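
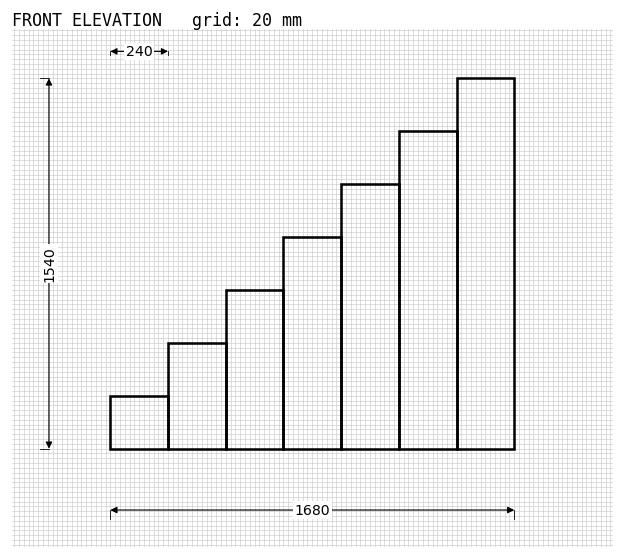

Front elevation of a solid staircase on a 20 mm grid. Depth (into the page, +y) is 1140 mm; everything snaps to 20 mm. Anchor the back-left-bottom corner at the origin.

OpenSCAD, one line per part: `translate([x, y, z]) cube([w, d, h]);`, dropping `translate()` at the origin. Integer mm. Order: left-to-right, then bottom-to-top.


cube([240, 1140, 220]);
translate([240, 0, 0]) cube([240, 1140, 440]);
translate([480, 0, 0]) cube([240, 1140, 660]);
translate([720, 0, 0]) cube([240, 1140, 880]);
translate([960, 0, 0]) cube([240, 1140, 1100]);
translate([1200, 0, 0]) cube([240, 1140, 1320]);
translate([1440, 0, 0]) cube([240, 1140, 1540]);


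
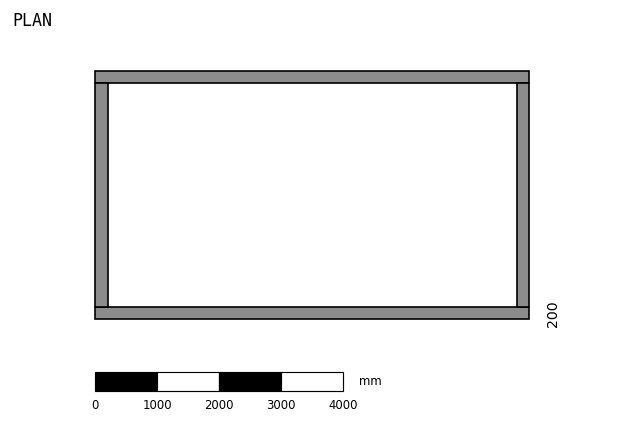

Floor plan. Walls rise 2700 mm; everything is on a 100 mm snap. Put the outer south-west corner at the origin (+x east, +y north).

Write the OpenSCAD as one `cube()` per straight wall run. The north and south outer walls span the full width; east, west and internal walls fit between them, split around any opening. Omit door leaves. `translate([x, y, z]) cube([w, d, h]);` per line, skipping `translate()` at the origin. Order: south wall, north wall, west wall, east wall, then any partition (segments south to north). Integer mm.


cube([7000, 200, 2700]);
translate([0, 3800, 0]) cube([7000, 200, 2700]);
translate([0, 200, 0]) cube([200, 3600, 2700]);
translate([6800, 200, 0]) cube([200, 3600, 2700]);


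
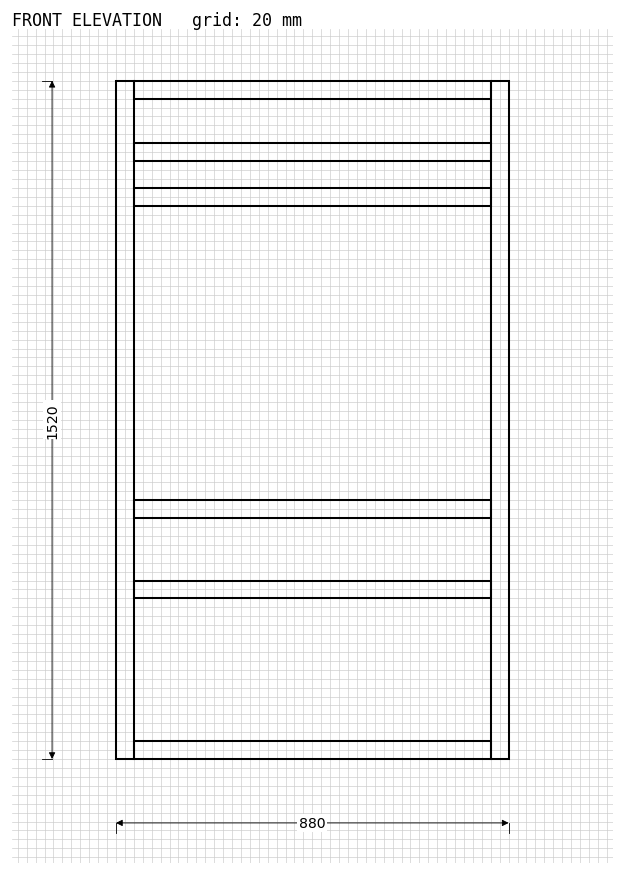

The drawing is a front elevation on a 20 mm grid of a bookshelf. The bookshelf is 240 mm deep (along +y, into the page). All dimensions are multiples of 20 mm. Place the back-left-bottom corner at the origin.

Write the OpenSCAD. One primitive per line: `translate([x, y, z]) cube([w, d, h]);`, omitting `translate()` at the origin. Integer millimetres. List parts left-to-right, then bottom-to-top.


cube([40, 240, 1520]);
translate([40, 0, 0]) cube([800, 240, 40]);
translate([40, 0, 360]) cube([800, 240, 40]);
translate([40, 0, 540]) cube([800, 240, 40]);
translate([40, 0, 1240]) cube([800, 240, 40]);
translate([40, 0, 1340]) cube([800, 240, 40]);
translate([40, 0, 1480]) cube([800, 240, 40]);
translate([840, 0, 0]) cube([40, 240, 1520]);


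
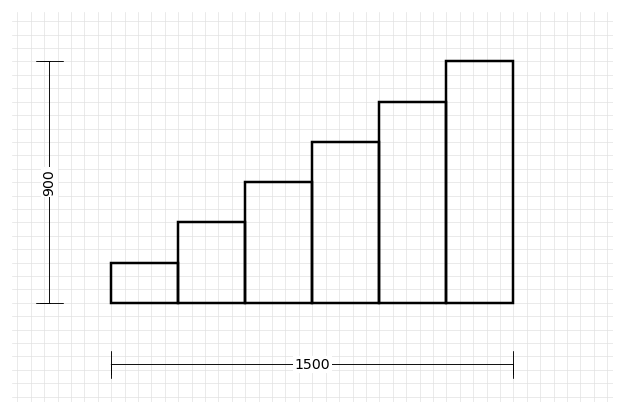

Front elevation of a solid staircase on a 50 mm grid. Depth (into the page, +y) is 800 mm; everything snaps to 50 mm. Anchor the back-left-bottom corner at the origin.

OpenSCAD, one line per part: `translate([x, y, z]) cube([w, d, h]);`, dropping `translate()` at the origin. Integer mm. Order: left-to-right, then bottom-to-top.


cube([250, 800, 150]);
translate([250, 0, 0]) cube([250, 800, 300]);
translate([500, 0, 0]) cube([250, 800, 450]);
translate([750, 0, 0]) cube([250, 800, 600]);
translate([1000, 0, 0]) cube([250, 800, 750]);
translate([1250, 0, 0]) cube([250, 800, 900]);


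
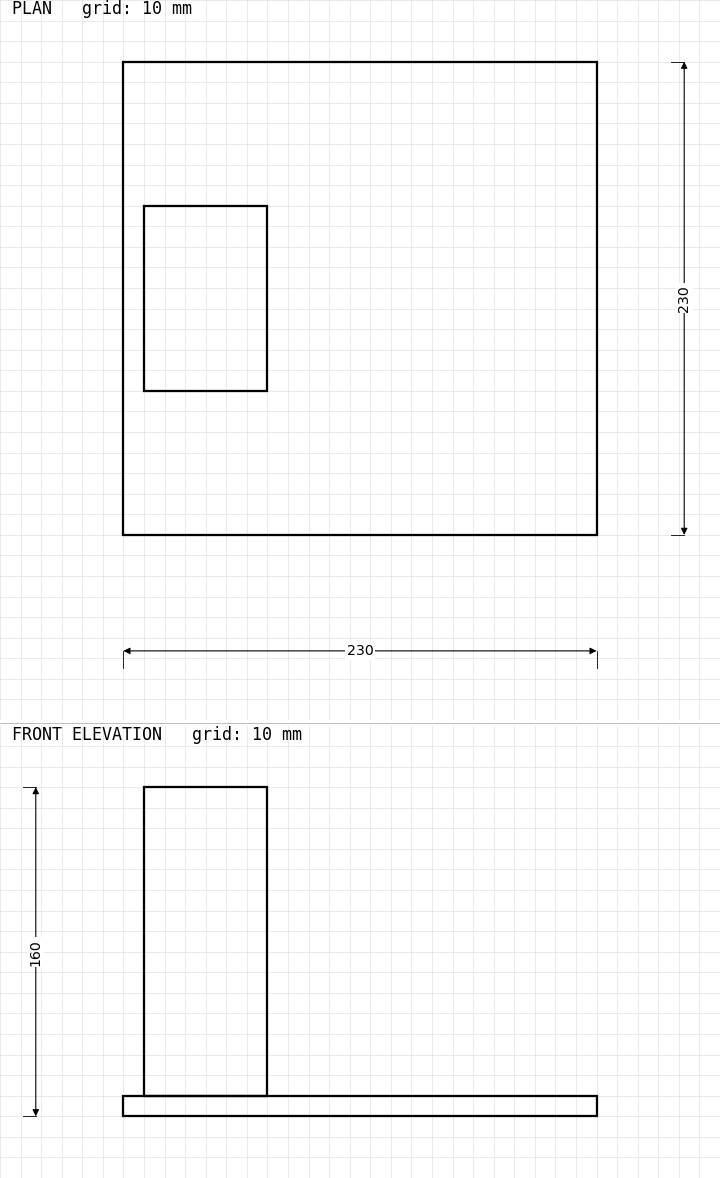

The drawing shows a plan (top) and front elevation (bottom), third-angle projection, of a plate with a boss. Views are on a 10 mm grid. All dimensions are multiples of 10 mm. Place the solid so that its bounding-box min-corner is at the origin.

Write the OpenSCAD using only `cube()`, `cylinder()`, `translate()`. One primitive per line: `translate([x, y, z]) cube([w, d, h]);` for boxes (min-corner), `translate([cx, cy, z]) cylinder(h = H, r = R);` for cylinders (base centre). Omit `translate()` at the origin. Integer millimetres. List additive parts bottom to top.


cube([230, 230, 10]);
translate([10, 70, 10]) cube([60, 90, 150]);


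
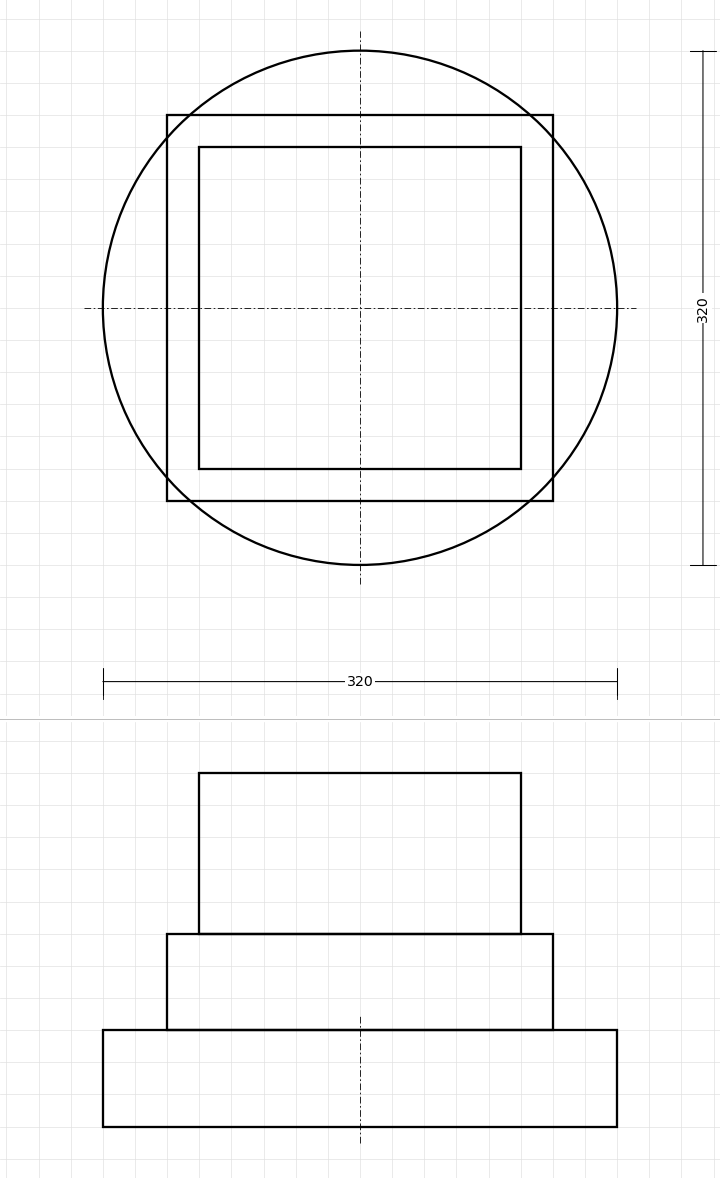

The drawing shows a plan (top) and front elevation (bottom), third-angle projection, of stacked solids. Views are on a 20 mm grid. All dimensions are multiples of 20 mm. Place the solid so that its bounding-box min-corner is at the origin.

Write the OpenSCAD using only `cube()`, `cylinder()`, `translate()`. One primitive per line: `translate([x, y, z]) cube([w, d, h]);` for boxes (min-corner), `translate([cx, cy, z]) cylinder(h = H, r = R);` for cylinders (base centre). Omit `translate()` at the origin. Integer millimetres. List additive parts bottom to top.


translate([160, 160, 0]) cylinder(h = 60, r = 160);
translate([40, 40, 60]) cube([240, 240, 60]);
translate([60, 60, 120]) cube([200, 200, 100]);


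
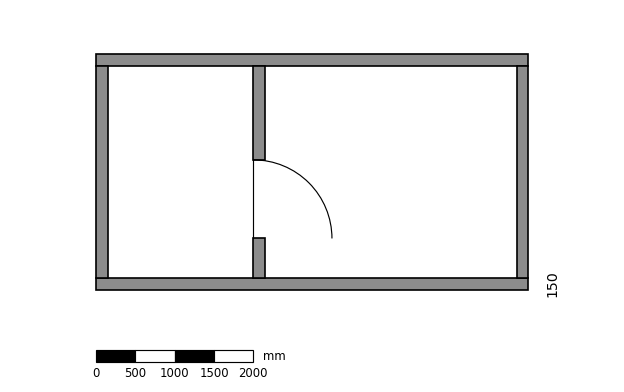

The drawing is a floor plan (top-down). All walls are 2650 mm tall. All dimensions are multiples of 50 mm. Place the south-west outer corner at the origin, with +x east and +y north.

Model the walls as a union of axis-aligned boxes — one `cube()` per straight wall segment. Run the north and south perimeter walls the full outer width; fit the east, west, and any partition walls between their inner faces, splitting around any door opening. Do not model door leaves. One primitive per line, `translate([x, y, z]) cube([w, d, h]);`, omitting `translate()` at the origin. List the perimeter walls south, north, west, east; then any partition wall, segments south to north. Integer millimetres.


cube([5500, 150, 2650]);
translate([0, 2850, 0]) cube([5500, 150, 2650]);
translate([0, 150, 0]) cube([150, 2700, 2650]);
translate([5350, 150, 0]) cube([150, 2700, 2650]);
translate([2000, 150, 0]) cube([150, 500, 2650]);
translate([2000, 1650, 0]) cube([150, 1200, 2650]);


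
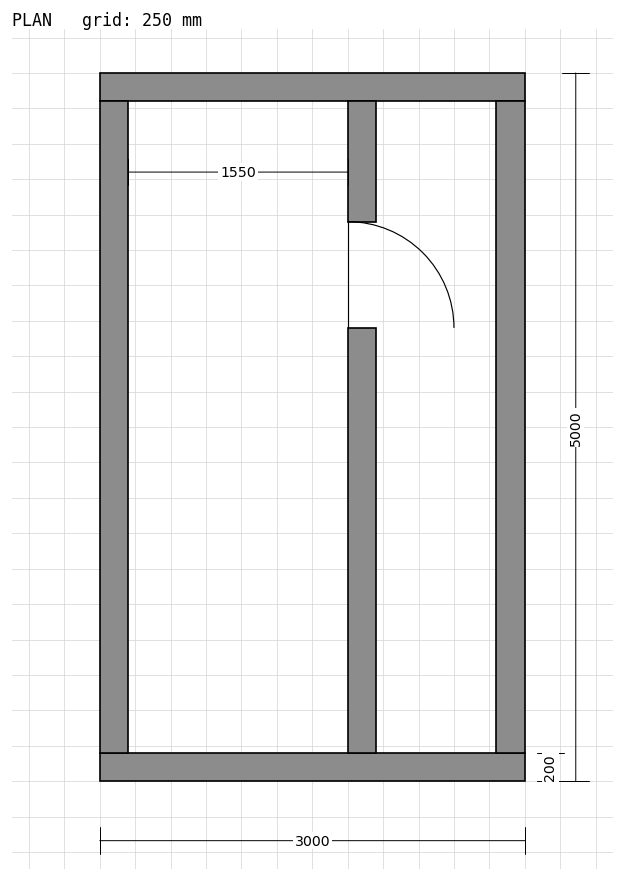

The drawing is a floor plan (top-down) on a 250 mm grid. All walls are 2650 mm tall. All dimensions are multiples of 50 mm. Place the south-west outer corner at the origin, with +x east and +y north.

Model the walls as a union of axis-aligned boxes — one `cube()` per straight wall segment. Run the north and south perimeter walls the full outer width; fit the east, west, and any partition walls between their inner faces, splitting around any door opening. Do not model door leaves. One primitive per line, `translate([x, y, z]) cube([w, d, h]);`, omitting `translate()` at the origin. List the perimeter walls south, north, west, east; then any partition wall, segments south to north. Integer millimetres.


cube([3000, 200, 2650]);
translate([0, 4800, 0]) cube([3000, 200, 2650]);
translate([0, 200, 0]) cube([200, 4600, 2650]);
translate([2800, 200, 0]) cube([200, 4600, 2650]);
translate([1750, 200, 0]) cube([200, 3000, 2650]);
translate([1750, 3950, 0]) cube([200, 850, 2650]);


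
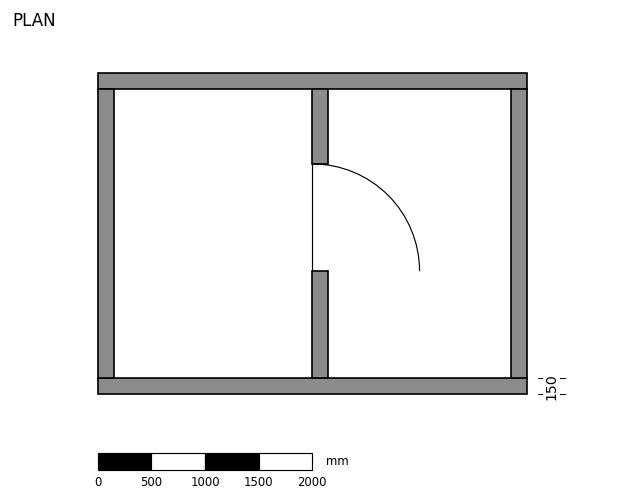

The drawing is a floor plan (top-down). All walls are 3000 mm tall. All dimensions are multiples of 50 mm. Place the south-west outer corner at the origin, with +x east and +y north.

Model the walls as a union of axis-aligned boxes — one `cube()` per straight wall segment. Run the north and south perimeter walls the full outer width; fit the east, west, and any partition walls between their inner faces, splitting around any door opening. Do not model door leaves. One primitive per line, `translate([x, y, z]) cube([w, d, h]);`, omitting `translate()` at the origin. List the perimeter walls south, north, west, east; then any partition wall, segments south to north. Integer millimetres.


cube([4000, 150, 3000]);
translate([0, 2850, 0]) cube([4000, 150, 3000]);
translate([0, 150, 0]) cube([150, 2700, 3000]);
translate([3850, 150, 0]) cube([150, 2700, 3000]);
translate([2000, 150, 0]) cube([150, 1000, 3000]);
translate([2000, 2150, 0]) cube([150, 700, 3000]);


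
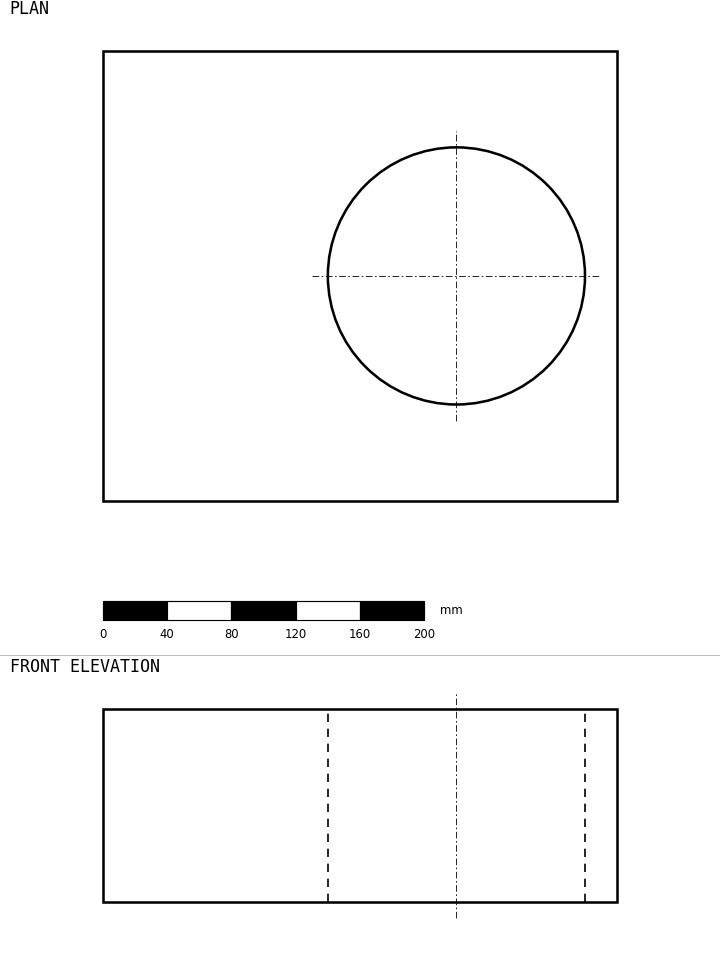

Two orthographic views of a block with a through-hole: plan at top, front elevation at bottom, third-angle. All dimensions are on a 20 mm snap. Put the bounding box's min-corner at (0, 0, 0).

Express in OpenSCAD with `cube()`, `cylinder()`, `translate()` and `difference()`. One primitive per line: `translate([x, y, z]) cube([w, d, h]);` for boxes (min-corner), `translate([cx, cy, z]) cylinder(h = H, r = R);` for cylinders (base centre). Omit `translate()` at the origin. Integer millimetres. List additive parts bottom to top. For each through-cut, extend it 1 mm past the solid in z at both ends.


difference() {
  cube([320, 280, 120]);
  translate([220, 140, -1]) cylinder(h = 122, r = 80);
}


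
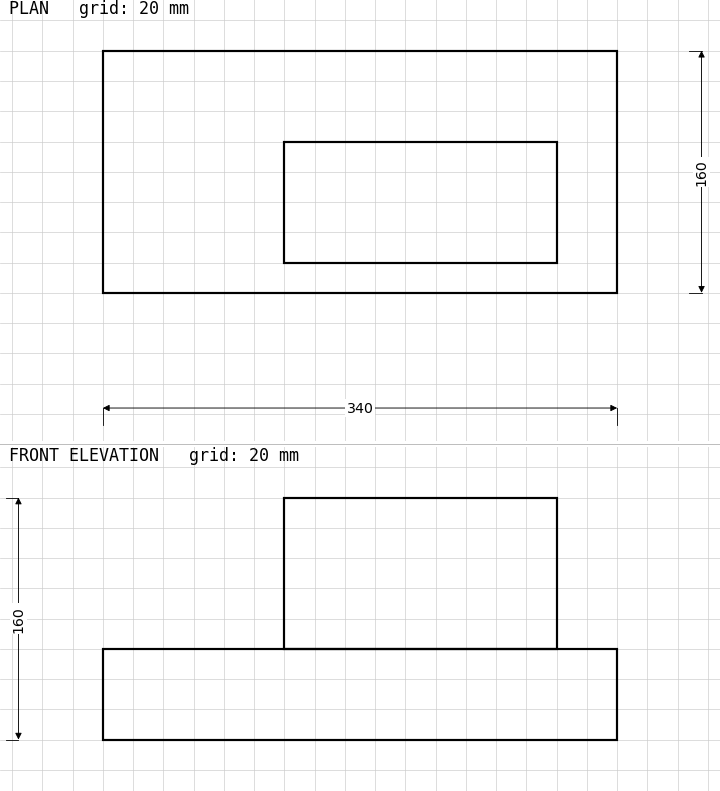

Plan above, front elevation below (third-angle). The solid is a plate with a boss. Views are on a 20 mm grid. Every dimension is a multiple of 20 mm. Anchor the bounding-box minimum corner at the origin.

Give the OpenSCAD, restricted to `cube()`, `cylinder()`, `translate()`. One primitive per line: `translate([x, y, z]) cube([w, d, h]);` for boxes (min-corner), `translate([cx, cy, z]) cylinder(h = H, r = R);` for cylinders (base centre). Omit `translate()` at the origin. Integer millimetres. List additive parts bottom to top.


cube([340, 160, 60]);
translate([120, 20, 60]) cube([180, 80, 100]);


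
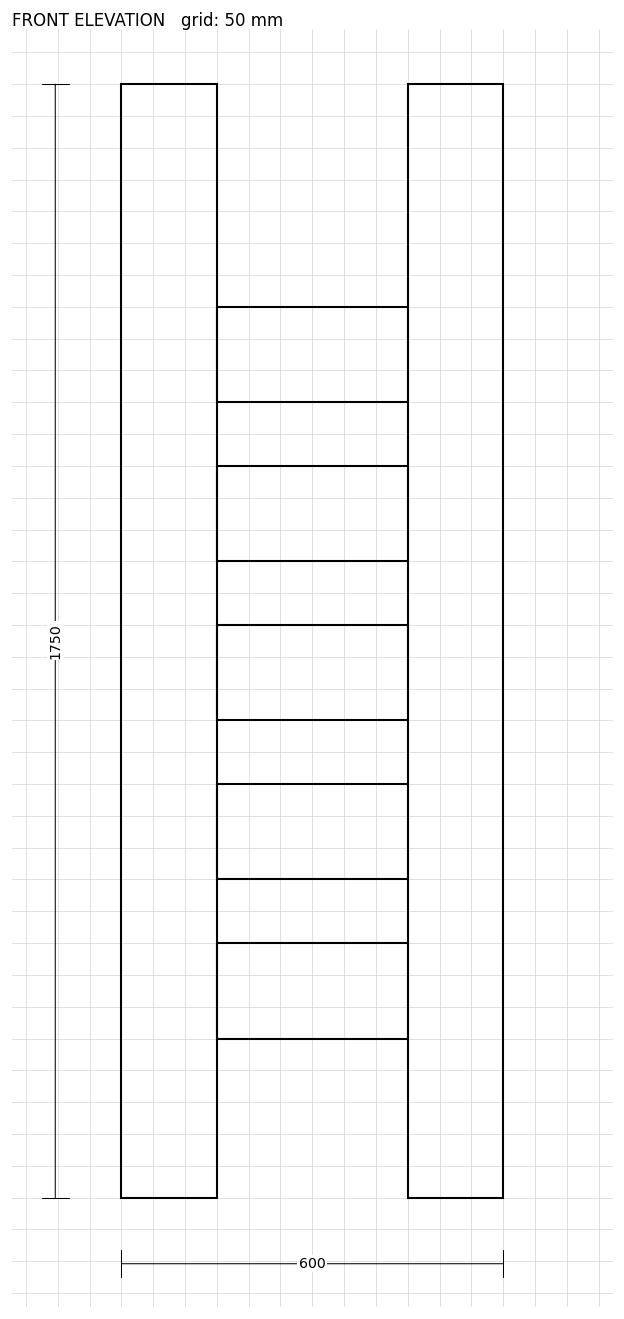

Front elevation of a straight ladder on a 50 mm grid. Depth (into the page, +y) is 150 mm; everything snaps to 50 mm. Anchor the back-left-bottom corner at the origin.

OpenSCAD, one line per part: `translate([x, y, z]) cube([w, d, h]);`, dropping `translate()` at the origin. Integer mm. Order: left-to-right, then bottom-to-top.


cube([150, 150, 1750]);
translate([150, 0, 250]) cube([300, 150, 150]);
translate([150, 0, 500]) cube([300, 150, 150]);
translate([150, 0, 750]) cube([300, 150, 150]);
translate([150, 0, 1000]) cube([300, 150, 150]);
translate([150, 0, 1250]) cube([300, 150, 150]);
translate([450, 0, 0]) cube([150, 150, 1750]);


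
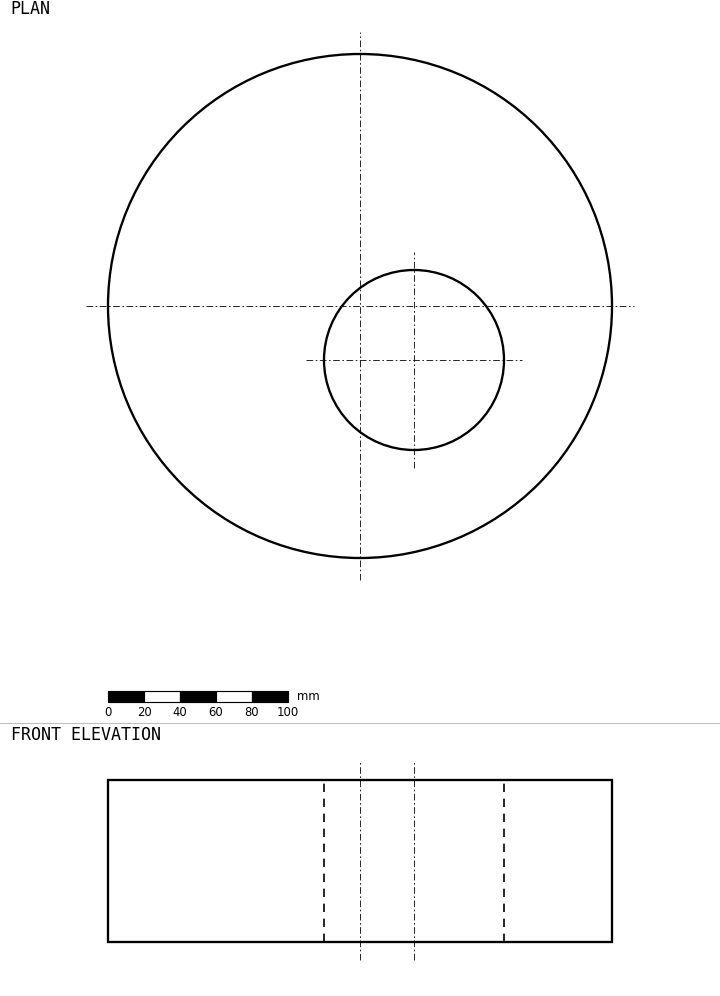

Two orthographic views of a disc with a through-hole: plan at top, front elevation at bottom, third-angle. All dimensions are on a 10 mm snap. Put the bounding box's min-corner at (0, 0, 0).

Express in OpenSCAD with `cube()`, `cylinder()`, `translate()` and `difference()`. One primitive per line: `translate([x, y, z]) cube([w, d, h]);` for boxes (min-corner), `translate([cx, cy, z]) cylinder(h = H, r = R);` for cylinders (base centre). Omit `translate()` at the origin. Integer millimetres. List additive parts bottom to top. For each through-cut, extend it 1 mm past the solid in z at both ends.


difference() {
  translate([140, 140, 0]) cylinder(h = 90, r = 140);
  translate([170, 110, -1]) cylinder(h = 92, r = 50);
}


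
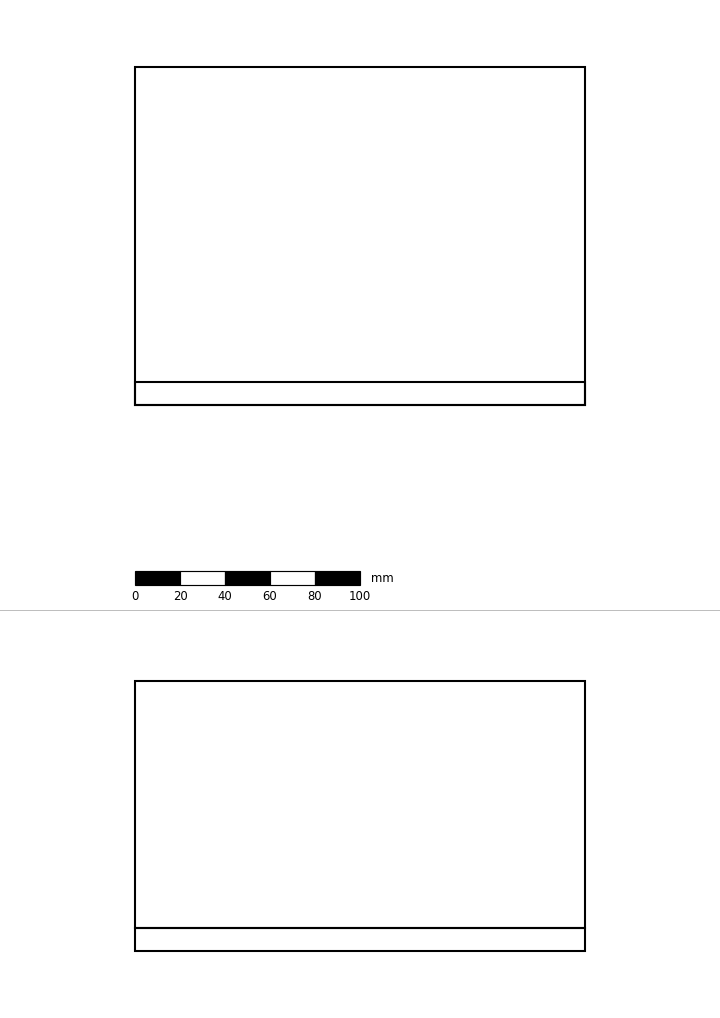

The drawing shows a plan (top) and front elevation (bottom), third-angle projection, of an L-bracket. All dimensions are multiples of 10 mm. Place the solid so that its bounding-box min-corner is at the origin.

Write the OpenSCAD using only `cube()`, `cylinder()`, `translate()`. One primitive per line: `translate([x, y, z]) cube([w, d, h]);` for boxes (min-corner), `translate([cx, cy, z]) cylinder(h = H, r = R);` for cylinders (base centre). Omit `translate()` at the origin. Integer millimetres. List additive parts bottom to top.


cube([200, 150, 10]);
translate([0, 0, 10]) cube([200, 10, 110]);


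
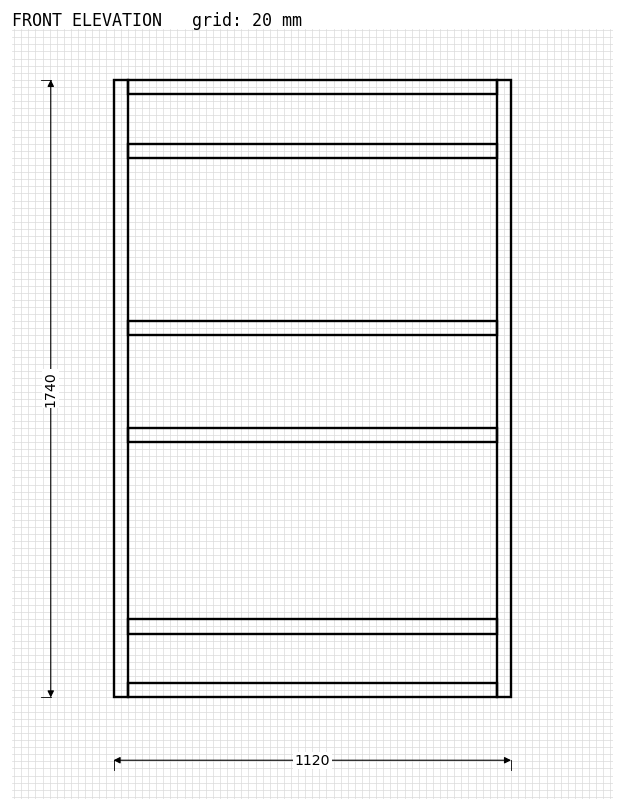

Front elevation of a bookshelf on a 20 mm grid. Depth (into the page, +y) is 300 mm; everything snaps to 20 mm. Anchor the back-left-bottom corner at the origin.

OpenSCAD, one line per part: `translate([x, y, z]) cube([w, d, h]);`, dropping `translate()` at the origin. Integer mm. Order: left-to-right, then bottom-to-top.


cube([40, 300, 1740]);
translate([40, 0, 0]) cube([1040, 300, 40]);
translate([40, 0, 180]) cube([1040, 300, 40]);
translate([40, 0, 720]) cube([1040, 300, 40]);
translate([40, 0, 1020]) cube([1040, 300, 40]);
translate([40, 0, 1520]) cube([1040, 300, 40]);
translate([40, 0, 1700]) cube([1040, 300, 40]);
translate([1080, 0, 0]) cube([40, 300, 1740]);


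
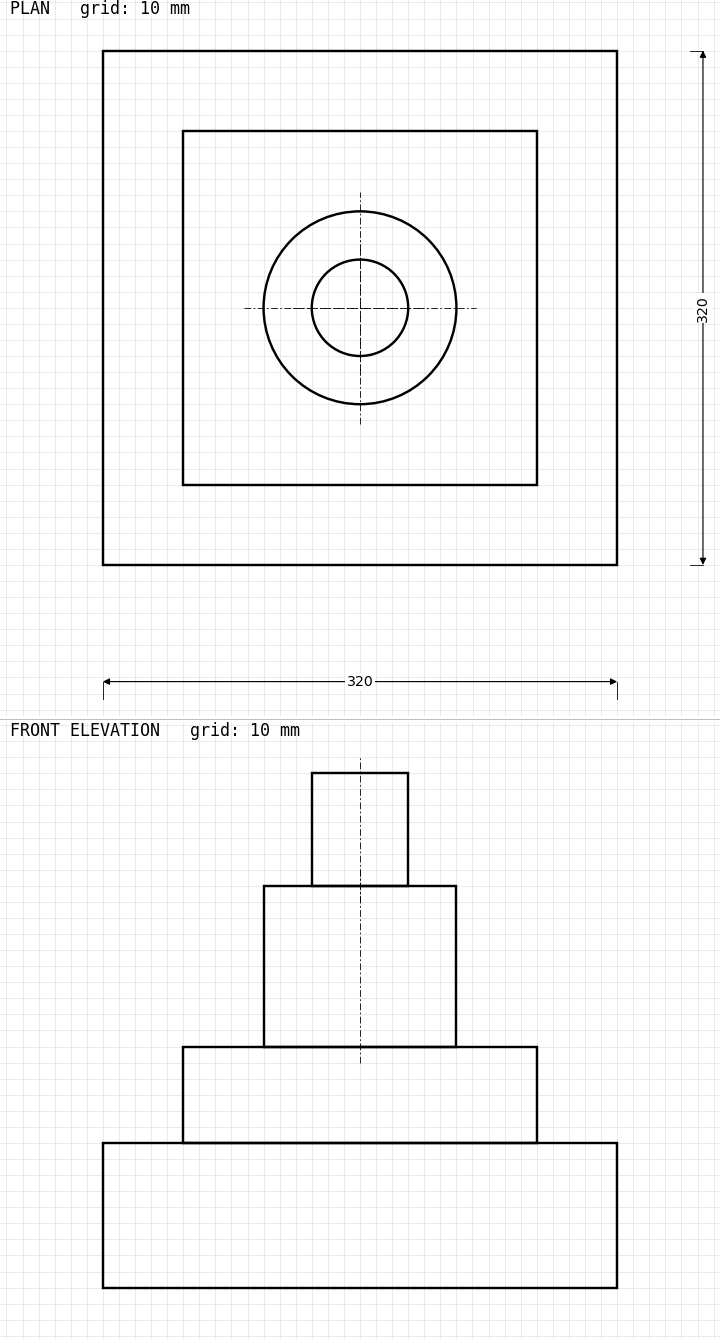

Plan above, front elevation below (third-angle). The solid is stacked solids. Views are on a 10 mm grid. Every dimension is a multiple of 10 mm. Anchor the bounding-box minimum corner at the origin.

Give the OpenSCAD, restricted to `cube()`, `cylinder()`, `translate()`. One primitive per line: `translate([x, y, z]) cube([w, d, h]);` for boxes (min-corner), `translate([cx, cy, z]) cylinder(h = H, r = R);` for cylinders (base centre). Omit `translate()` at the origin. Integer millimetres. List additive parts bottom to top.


cube([320, 320, 90]);
translate([50, 50, 90]) cube([220, 220, 60]);
translate([160, 160, 150]) cylinder(h = 100, r = 60);
translate([160, 160, 250]) cylinder(h = 70, r = 30);


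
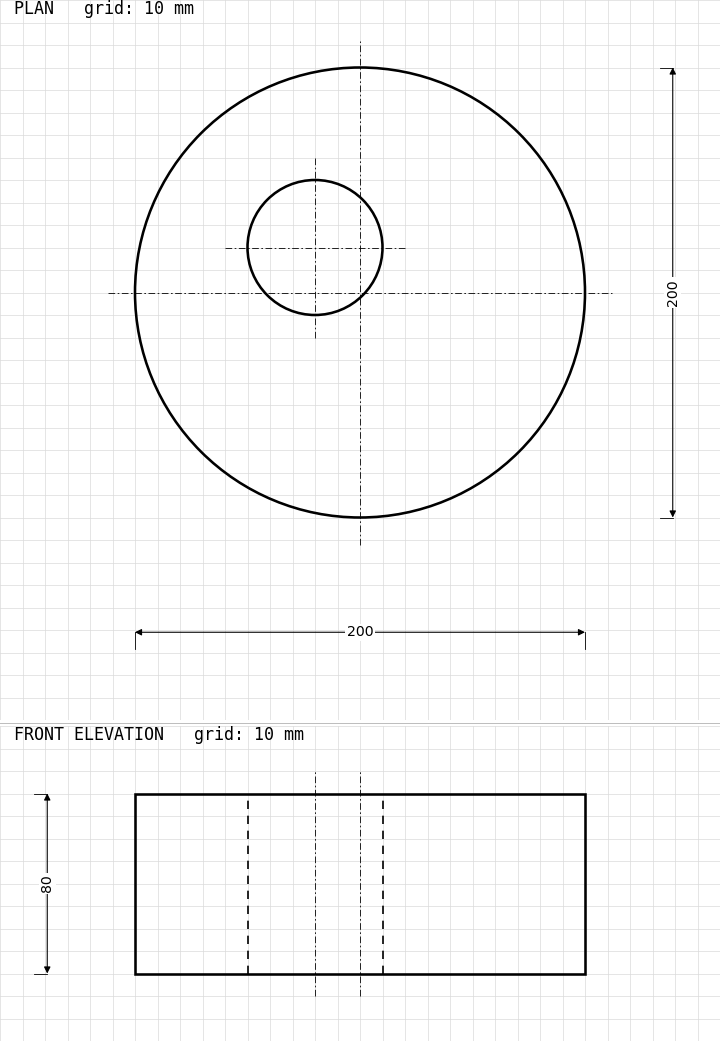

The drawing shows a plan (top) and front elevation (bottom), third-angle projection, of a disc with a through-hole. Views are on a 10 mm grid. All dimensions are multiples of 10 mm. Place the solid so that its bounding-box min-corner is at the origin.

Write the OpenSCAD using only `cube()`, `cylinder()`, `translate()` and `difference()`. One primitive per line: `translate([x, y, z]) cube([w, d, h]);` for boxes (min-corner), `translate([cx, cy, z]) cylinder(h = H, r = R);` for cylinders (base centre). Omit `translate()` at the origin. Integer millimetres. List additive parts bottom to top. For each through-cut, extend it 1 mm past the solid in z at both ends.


difference() {
  translate([100, 100, 0]) cylinder(h = 80, r = 100);
  translate([80, 120, -1]) cylinder(h = 82, r = 30);
}


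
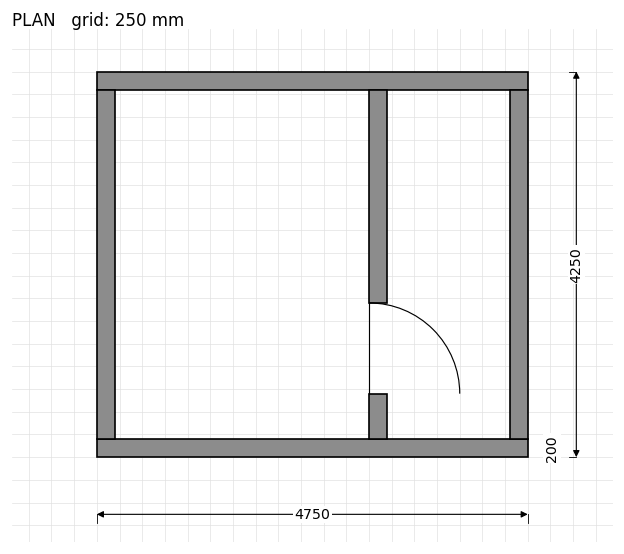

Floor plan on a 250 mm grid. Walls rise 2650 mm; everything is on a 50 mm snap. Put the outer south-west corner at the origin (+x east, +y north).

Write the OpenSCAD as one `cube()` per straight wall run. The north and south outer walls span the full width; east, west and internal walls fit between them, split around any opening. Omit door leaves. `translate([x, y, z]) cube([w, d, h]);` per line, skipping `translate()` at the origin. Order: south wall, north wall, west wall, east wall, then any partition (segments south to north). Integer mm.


cube([4750, 200, 2650]);
translate([0, 4050, 0]) cube([4750, 200, 2650]);
translate([0, 200, 0]) cube([200, 3850, 2650]);
translate([4550, 200, 0]) cube([200, 3850, 2650]);
translate([3000, 200, 0]) cube([200, 500, 2650]);
translate([3000, 1700, 0]) cube([200, 2350, 2650]);


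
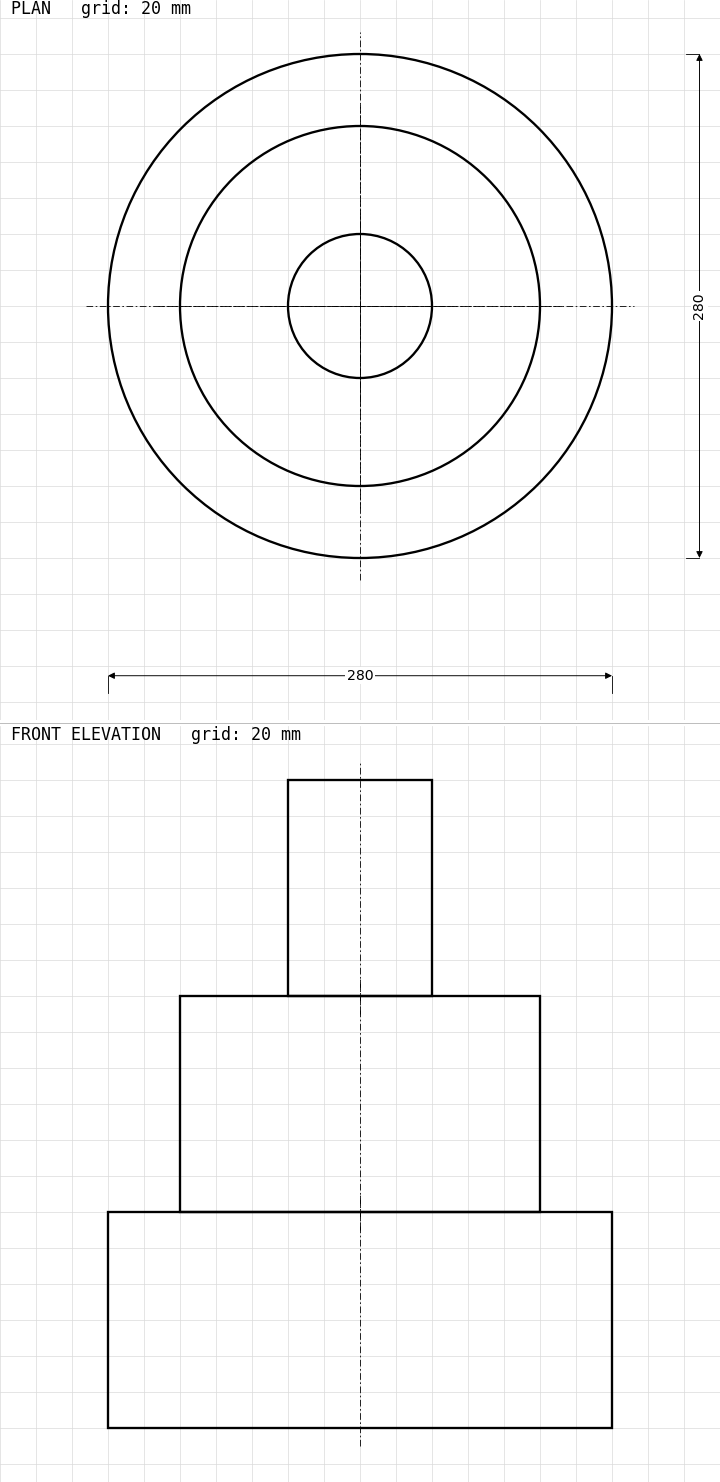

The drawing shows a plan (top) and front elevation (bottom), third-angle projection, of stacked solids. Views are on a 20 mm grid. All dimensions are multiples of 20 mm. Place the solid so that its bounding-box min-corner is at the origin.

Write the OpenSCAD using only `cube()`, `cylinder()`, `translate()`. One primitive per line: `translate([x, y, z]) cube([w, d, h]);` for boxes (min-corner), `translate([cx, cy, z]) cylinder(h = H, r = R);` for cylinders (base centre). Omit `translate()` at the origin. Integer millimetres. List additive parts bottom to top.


translate([140, 140, 0]) cylinder(h = 120, r = 140);
translate([140, 140, 120]) cylinder(h = 120, r = 100);
translate([140, 140, 240]) cylinder(h = 120, r = 40);


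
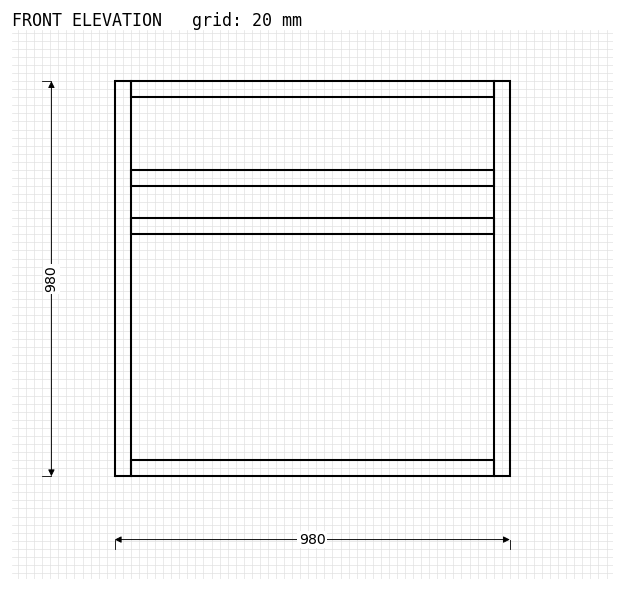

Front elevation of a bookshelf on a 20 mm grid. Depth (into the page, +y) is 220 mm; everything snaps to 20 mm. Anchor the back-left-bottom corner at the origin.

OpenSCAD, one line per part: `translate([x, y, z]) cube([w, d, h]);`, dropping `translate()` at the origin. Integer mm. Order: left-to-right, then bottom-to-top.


cube([40, 220, 980]);
translate([40, 0, 0]) cube([900, 220, 40]);
translate([40, 0, 600]) cube([900, 220, 40]);
translate([40, 0, 720]) cube([900, 220, 40]);
translate([40, 0, 940]) cube([900, 220, 40]);
translate([940, 0, 0]) cube([40, 220, 980]);


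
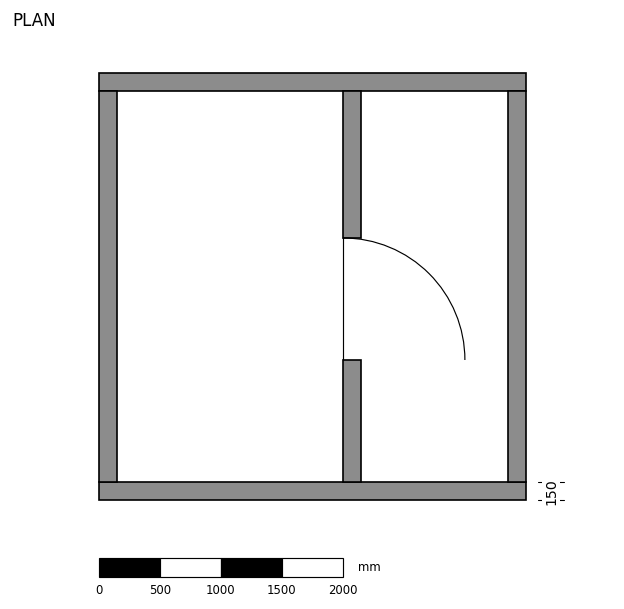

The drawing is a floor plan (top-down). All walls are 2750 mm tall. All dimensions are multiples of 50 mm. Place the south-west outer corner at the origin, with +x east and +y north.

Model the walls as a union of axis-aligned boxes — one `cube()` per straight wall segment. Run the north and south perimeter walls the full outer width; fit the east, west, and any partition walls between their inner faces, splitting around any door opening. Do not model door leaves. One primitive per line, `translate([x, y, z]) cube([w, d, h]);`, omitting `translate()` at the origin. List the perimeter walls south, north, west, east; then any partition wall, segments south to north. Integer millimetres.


cube([3500, 150, 2750]);
translate([0, 3350, 0]) cube([3500, 150, 2750]);
translate([0, 150, 0]) cube([150, 3200, 2750]);
translate([3350, 150, 0]) cube([150, 3200, 2750]);
translate([2000, 150, 0]) cube([150, 1000, 2750]);
translate([2000, 2150, 0]) cube([150, 1200, 2750]);


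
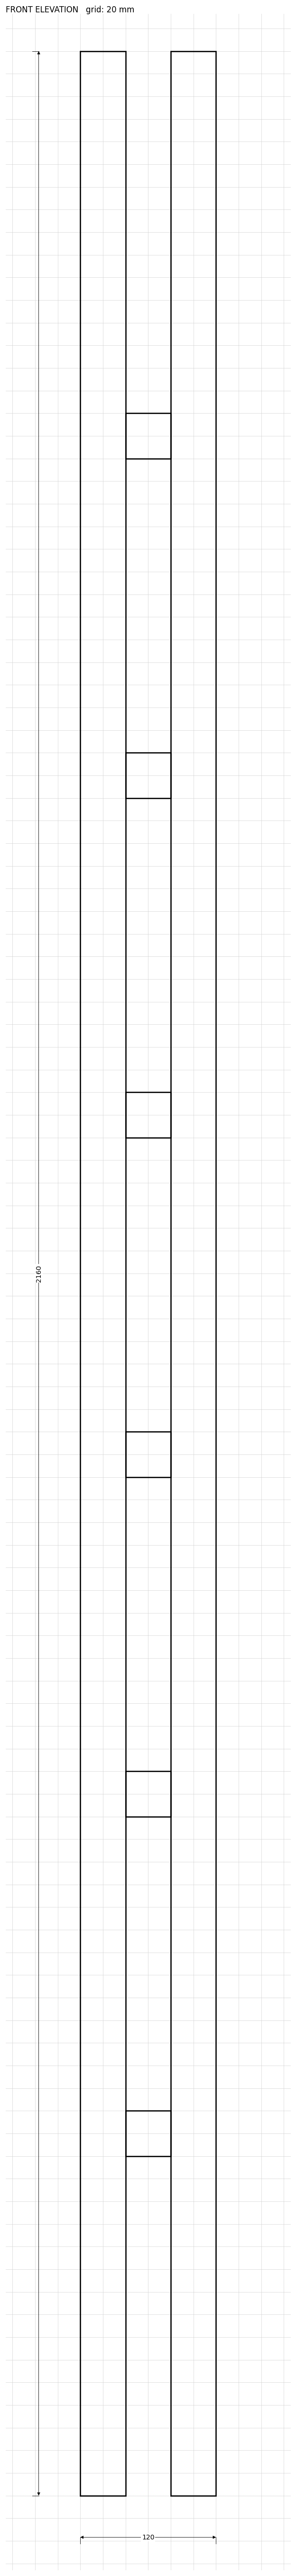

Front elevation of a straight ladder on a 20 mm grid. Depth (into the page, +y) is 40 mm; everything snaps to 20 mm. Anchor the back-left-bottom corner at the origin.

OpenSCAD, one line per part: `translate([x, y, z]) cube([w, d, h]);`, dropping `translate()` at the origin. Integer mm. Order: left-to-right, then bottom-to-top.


cube([40, 40, 2160]);
translate([40, 0, 300]) cube([40, 40, 40]);
translate([40, 0, 600]) cube([40, 40, 40]);
translate([40, 0, 900]) cube([40, 40, 40]);
translate([40, 0, 1200]) cube([40, 40, 40]);
translate([40, 0, 1500]) cube([40, 40, 40]);
translate([40, 0, 1800]) cube([40, 40, 40]);
translate([80, 0, 0]) cube([40, 40, 2160]);


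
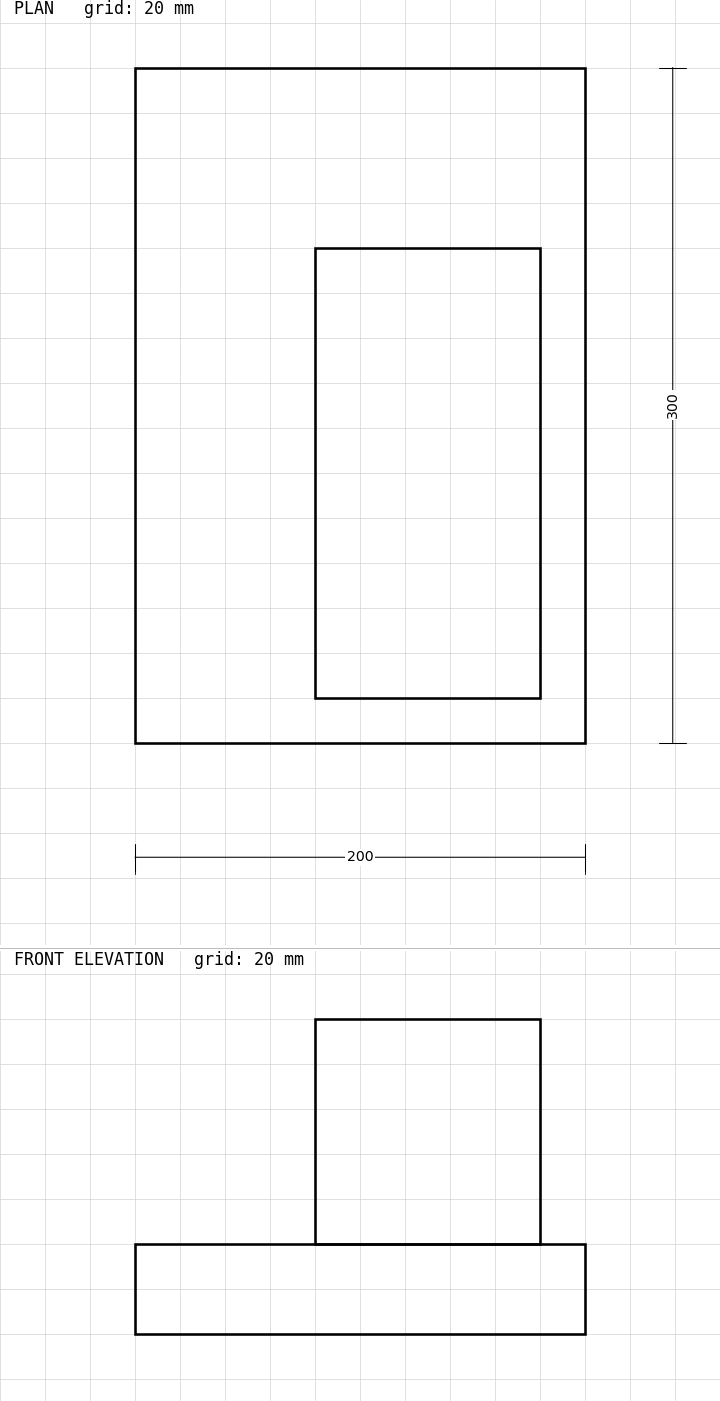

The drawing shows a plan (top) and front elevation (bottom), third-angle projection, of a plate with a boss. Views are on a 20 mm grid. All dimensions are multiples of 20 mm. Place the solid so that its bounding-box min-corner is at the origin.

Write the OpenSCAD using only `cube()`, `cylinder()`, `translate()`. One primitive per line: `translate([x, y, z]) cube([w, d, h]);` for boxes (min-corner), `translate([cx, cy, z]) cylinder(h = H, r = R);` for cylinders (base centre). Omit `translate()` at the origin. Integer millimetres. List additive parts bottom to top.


cube([200, 300, 40]);
translate([80, 20, 40]) cube([100, 200, 100]);


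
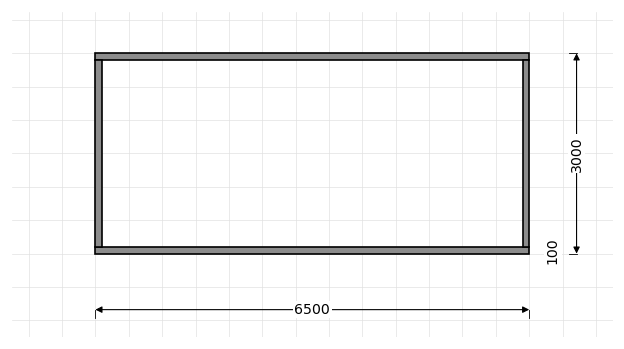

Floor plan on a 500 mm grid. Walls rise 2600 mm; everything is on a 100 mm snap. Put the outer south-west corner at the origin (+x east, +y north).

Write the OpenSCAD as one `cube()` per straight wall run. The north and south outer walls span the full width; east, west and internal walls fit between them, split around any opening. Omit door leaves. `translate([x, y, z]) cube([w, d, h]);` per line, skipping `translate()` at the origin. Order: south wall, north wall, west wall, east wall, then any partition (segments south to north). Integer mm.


cube([6500, 100, 2600]);
translate([0, 2900, 0]) cube([6500, 100, 2600]);
translate([0, 100, 0]) cube([100, 2800, 2600]);
translate([6400, 100, 0]) cube([100, 2800, 2600]);


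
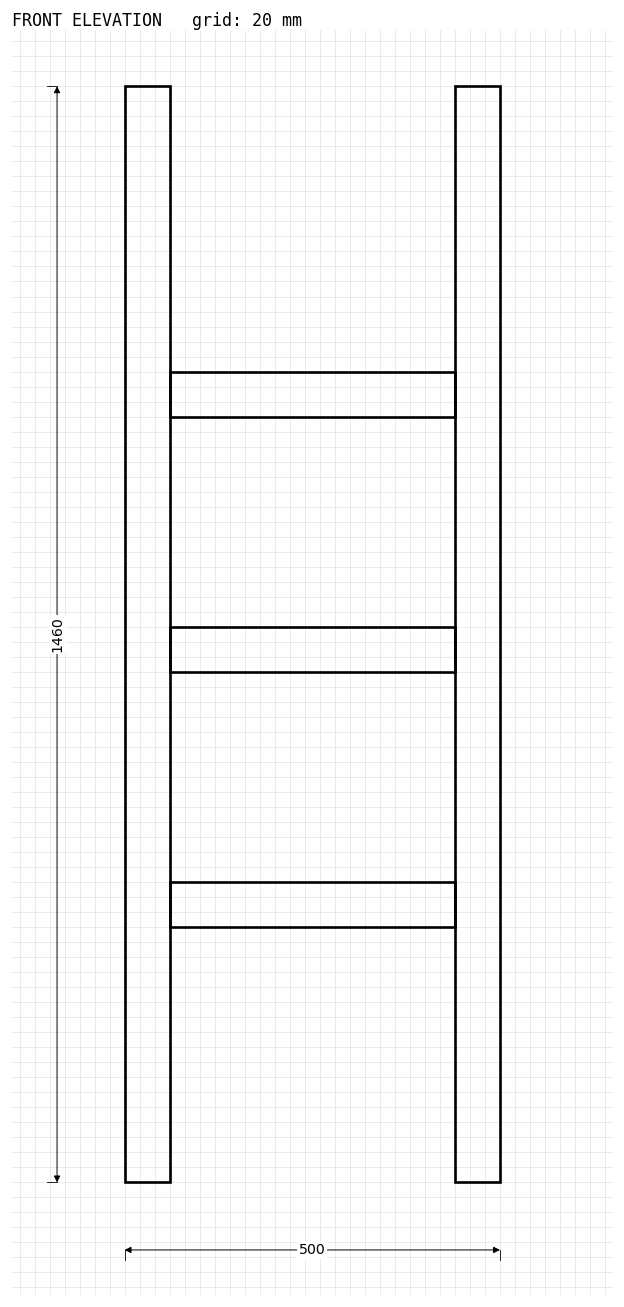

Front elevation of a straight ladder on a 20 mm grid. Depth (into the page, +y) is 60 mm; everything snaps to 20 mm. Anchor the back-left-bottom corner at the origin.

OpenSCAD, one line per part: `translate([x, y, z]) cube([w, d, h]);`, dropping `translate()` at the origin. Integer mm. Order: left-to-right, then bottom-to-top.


cube([60, 60, 1460]);
translate([60, 0, 340]) cube([380, 60, 60]);
translate([60, 0, 680]) cube([380, 60, 60]);
translate([60, 0, 1020]) cube([380, 60, 60]);
translate([440, 0, 0]) cube([60, 60, 1460]);


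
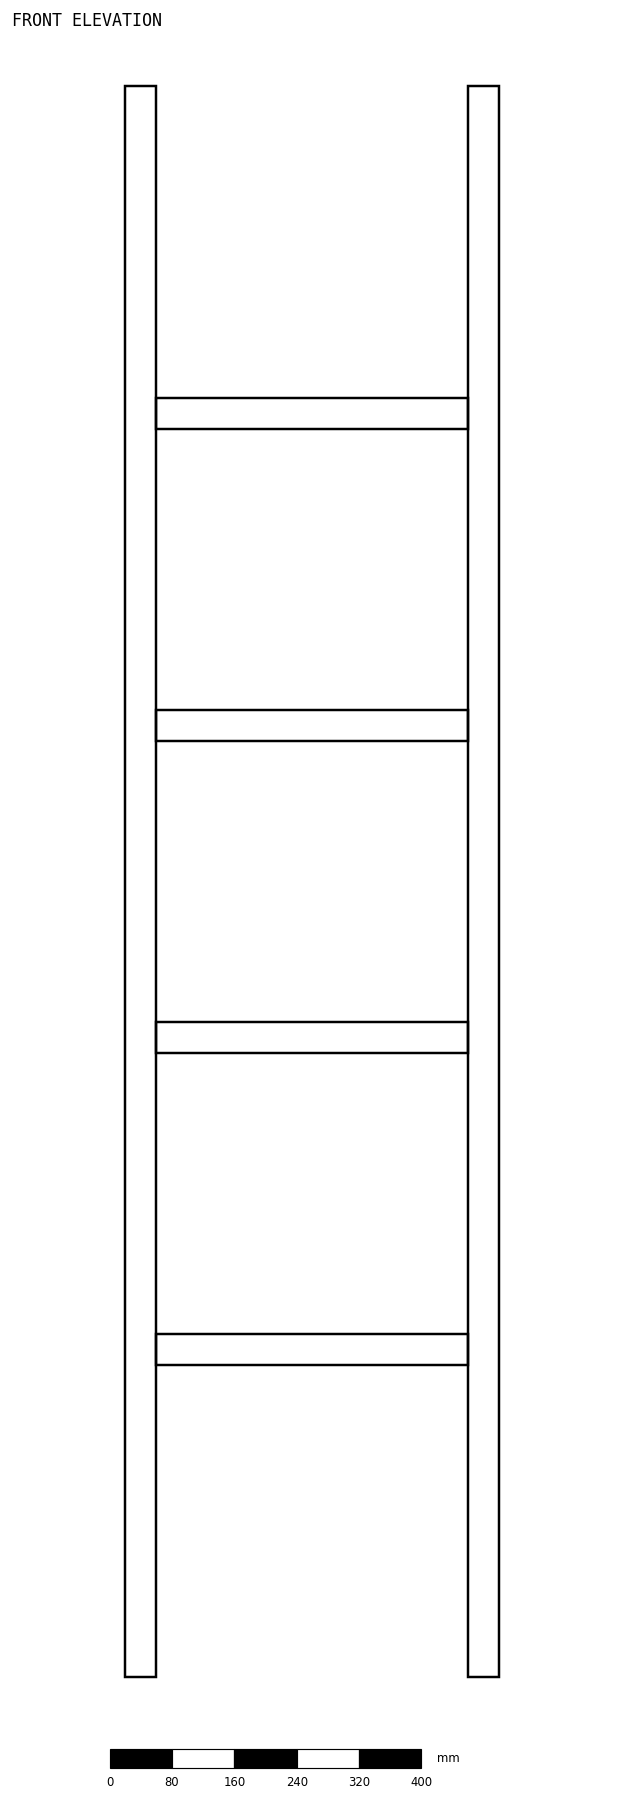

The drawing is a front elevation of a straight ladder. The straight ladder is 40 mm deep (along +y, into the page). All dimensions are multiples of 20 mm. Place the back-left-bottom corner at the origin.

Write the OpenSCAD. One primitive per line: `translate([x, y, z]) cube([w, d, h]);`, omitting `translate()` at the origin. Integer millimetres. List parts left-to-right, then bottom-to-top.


cube([40, 40, 2040]);
translate([40, 0, 400]) cube([400, 40, 40]);
translate([40, 0, 800]) cube([400, 40, 40]);
translate([40, 0, 1200]) cube([400, 40, 40]);
translate([40, 0, 1600]) cube([400, 40, 40]);
translate([440, 0, 0]) cube([40, 40, 2040]);


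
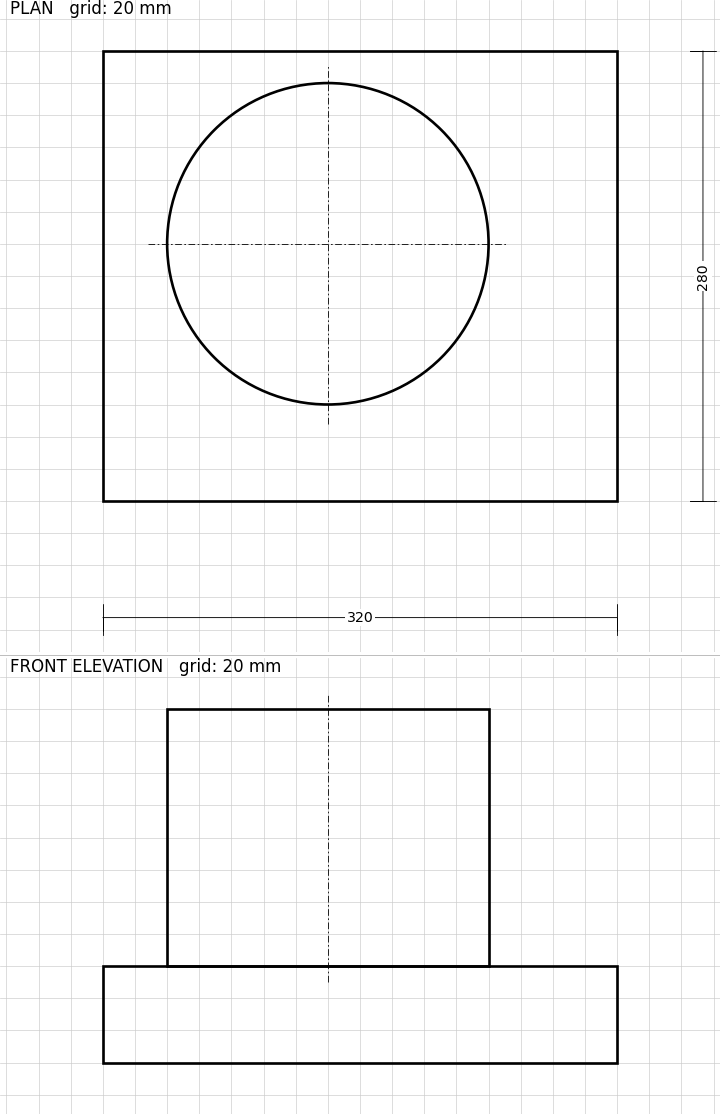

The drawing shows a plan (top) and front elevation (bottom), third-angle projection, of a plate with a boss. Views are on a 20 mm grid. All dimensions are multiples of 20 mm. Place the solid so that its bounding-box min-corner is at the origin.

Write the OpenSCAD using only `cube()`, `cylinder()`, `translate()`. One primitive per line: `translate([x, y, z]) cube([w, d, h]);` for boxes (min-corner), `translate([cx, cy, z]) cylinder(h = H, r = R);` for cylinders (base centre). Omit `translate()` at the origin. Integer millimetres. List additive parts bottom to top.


cube([320, 280, 60]);
translate([140, 160, 60]) cylinder(h = 160, r = 100);


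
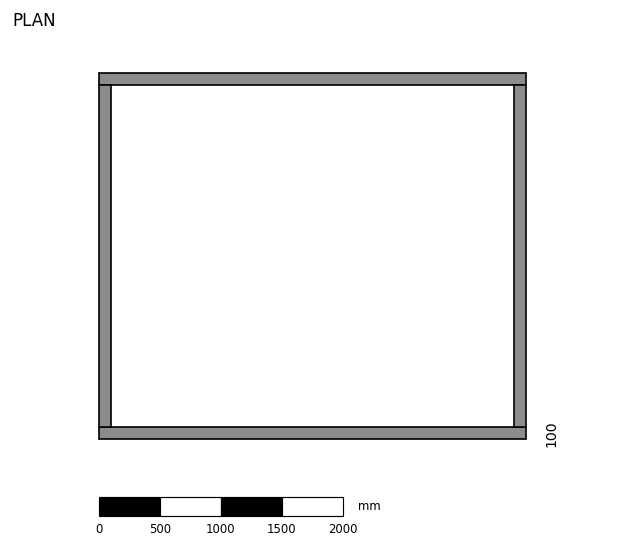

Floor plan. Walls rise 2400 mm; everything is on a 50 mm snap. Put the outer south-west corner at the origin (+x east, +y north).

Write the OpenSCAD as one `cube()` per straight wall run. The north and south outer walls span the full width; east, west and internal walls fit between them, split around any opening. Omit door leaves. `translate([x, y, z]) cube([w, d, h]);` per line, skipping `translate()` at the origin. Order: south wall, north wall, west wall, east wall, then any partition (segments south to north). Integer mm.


cube([3500, 100, 2400]);
translate([0, 2900, 0]) cube([3500, 100, 2400]);
translate([0, 100, 0]) cube([100, 2800, 2400]);
translate([3400, 100, 0]) cube([100, 2800, 2400]);


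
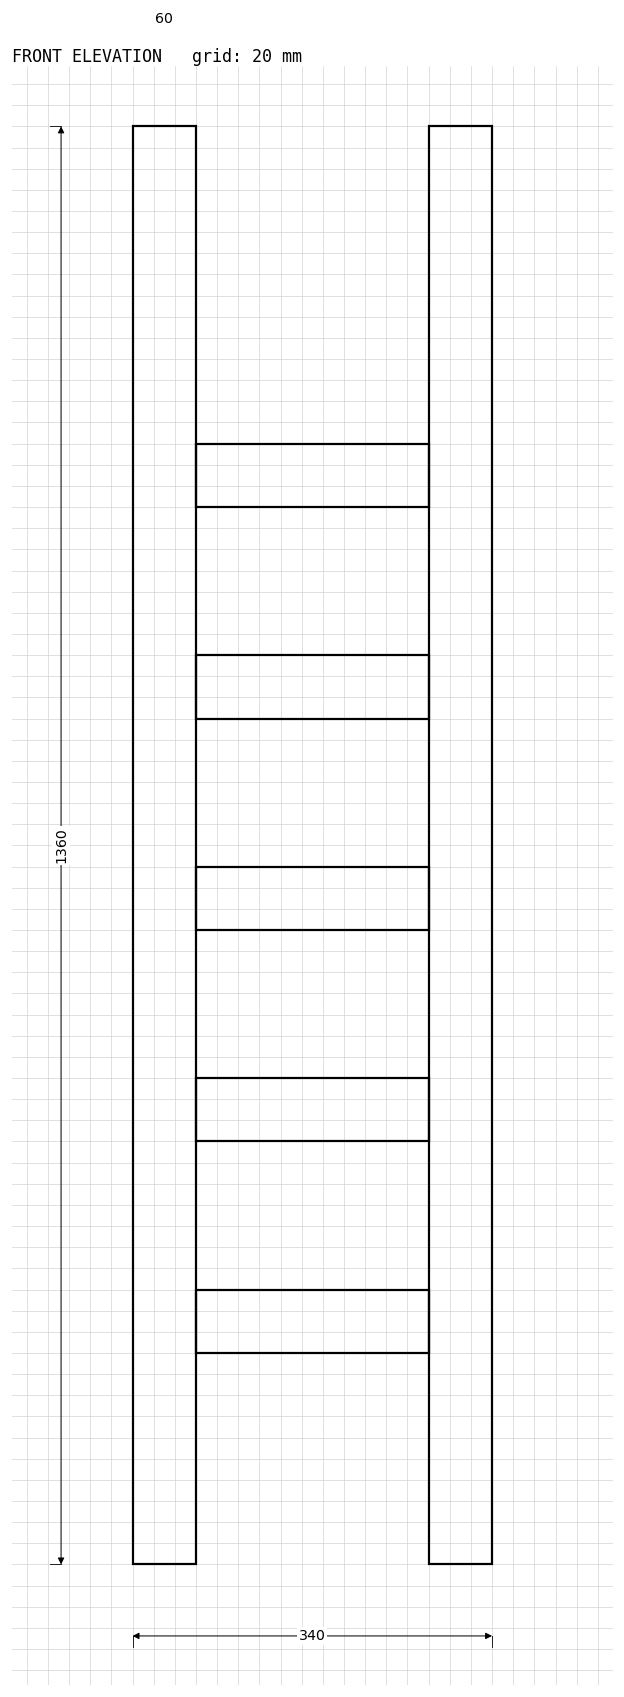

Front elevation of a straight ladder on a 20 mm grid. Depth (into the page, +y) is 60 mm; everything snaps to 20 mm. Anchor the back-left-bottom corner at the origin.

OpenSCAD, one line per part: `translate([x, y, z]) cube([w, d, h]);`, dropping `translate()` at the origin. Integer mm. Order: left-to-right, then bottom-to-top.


cube([60, 60, 1360]);
translate([60, 0, 200]) cube([220, 60, 60]);
translate([60, 0, 400]) cube([220, 60, 60]);
translate([60, 0, 600]) cube([220, 60, 60]);
translate([60, 0, 800]) cube([220, 60, 60]);
translate([60, 0, 1000]) cube([220, 60, 60]);
translate([280, 0, 0]) cube([60, 60, 1360]);


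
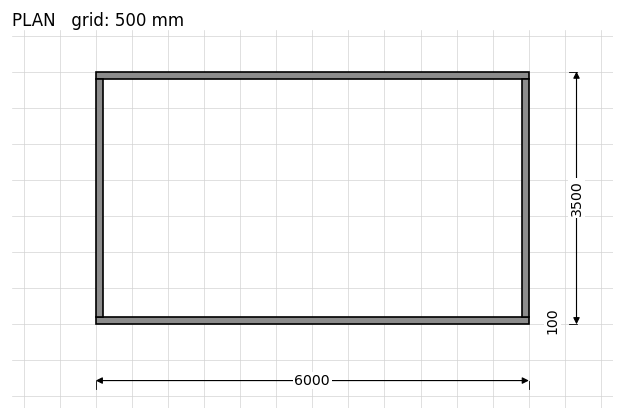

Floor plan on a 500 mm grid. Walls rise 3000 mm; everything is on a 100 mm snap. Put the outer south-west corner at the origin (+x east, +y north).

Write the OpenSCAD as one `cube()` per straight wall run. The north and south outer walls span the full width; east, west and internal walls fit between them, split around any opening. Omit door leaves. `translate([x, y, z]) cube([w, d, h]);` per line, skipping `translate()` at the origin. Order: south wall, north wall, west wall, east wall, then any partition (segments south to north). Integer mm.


cube([6000, 100, 3000]);
translate([0, 3400, 0]) cube([6000, 100, 3000]);
translate([0, 100, 0]) cube([100, 3300, 3000]);
translate([5900, 100, 0]) cube([100, 3300, 3000]);


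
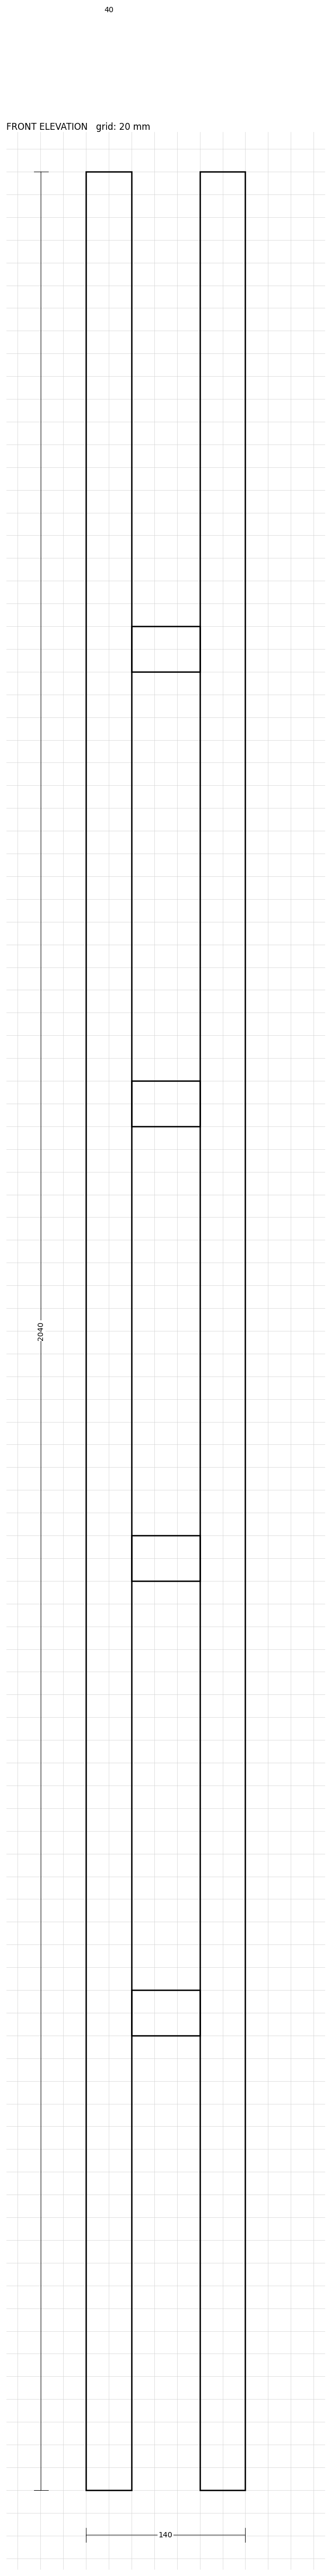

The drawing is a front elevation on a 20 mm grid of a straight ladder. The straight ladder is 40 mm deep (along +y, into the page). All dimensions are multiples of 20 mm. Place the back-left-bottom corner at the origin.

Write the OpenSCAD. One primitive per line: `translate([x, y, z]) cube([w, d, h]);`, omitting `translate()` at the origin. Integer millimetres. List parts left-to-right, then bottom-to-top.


cube([40, 40, 2040]);
translate([40, 0, 400]) cube([60, 40, 40]);
translate([40, 0, 800]) cube([60, 40, 40]);
translate([40, 0, 1200]) cube([60, 40, 40]);
translate([40, 0, 1600]) cube([60, 40, 40]);
translate([100, 0, 0]) cube([40, 40, 2040]);


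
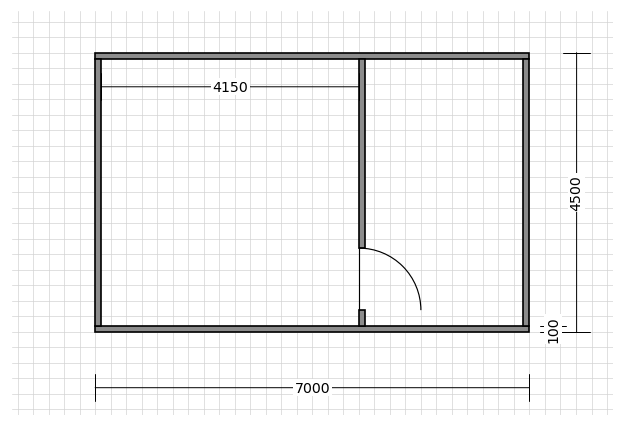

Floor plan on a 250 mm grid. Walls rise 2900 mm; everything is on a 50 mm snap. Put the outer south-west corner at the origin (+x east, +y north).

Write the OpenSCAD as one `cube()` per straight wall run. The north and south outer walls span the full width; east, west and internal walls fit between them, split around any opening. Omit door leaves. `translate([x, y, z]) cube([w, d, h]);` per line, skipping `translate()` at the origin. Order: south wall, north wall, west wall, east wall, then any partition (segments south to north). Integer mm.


cube([7000, 100, 2900]);
translate([0, 4400, 0]) cube([7000, 100, 2900]);
translate([0, 100, 0]) cube([100, 4300, 2900]);
translate([6900, 100, 0]) cube([100, 4300, 2900]);
translate([4250, 100, 0]) cube([100, 250, 2900]);
translate([4250, 1350, 0]) cube([100, 3050, 2900]);


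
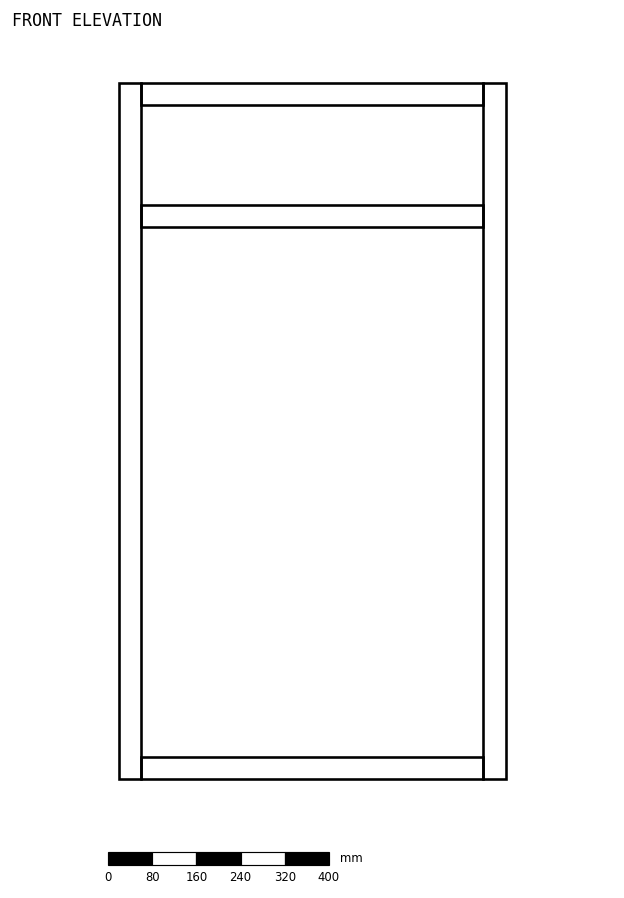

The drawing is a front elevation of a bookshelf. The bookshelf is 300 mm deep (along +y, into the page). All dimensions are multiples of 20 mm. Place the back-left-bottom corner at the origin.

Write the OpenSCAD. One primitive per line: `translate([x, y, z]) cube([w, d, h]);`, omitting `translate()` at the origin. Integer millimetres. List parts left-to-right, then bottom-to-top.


cube([40, 300, 1260]);
translate([40, 0, 0]) cube([620, 300, 40]);
translate([40, 0, 1000]) cube([620, 300, 40]);
translate([40, 0, 1220]) cube([620, 300, 40]);
translate([660, 0, 0]) cube([40, 300, 1260]);


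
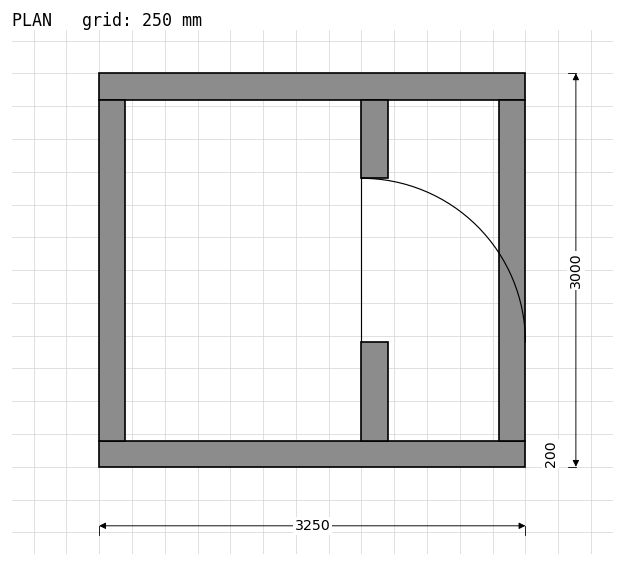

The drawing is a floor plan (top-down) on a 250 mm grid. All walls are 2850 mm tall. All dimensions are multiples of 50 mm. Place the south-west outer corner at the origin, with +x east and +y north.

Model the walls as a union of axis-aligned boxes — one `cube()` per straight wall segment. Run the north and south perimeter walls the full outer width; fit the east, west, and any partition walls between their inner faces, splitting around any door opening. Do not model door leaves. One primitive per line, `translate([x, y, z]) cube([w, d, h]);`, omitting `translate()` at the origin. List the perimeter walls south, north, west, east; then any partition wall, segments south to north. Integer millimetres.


cube([3250, 200, 2850]);
translate([0, 2800, 0]) cube([3250, 200, 2850]);
translate([0, 200, 0]) cube([200, 2600, 2850]);
translate([3050, 200, 0]) cube([200, 2600, 2850]);
translate([2000, 200, 0]) cube([200, 750, 2850]);
translate([2000, 2200, 0]) cube([200, 600, 2850]);


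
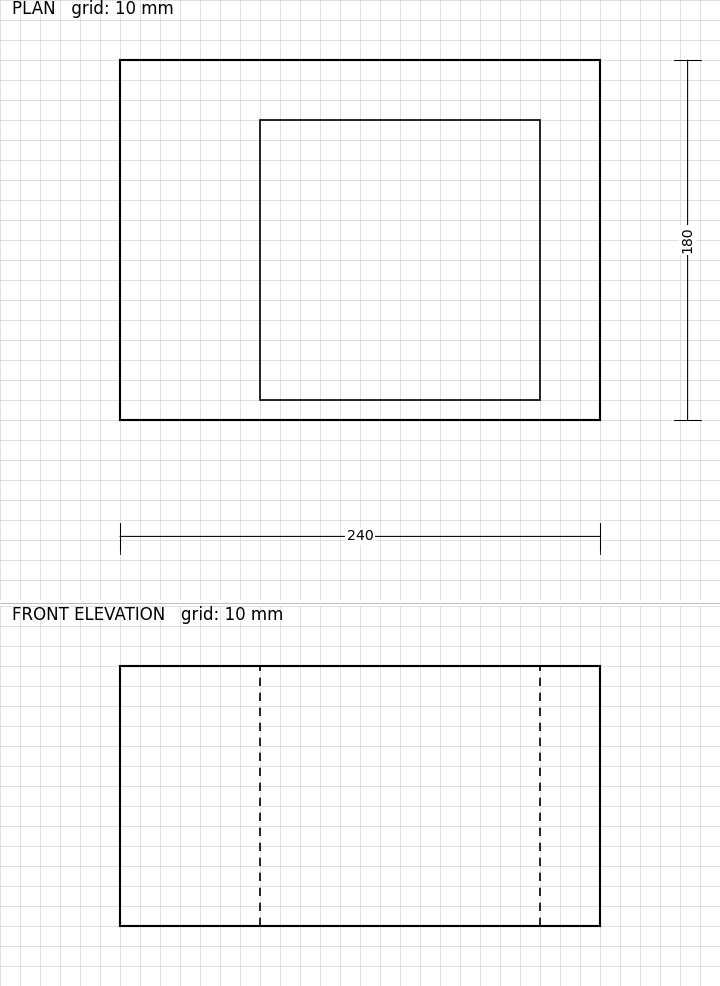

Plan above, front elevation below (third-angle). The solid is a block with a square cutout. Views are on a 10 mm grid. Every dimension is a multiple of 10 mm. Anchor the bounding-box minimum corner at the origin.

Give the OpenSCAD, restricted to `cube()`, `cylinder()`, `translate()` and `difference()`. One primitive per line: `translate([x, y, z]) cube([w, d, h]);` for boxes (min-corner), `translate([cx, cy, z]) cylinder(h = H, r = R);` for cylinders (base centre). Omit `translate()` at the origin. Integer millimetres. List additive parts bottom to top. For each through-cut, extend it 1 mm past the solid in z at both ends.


difference() {
  cube([240, 180, 130]);
  translate([70, 10, -1]) cube([140, 140, 132]);
}


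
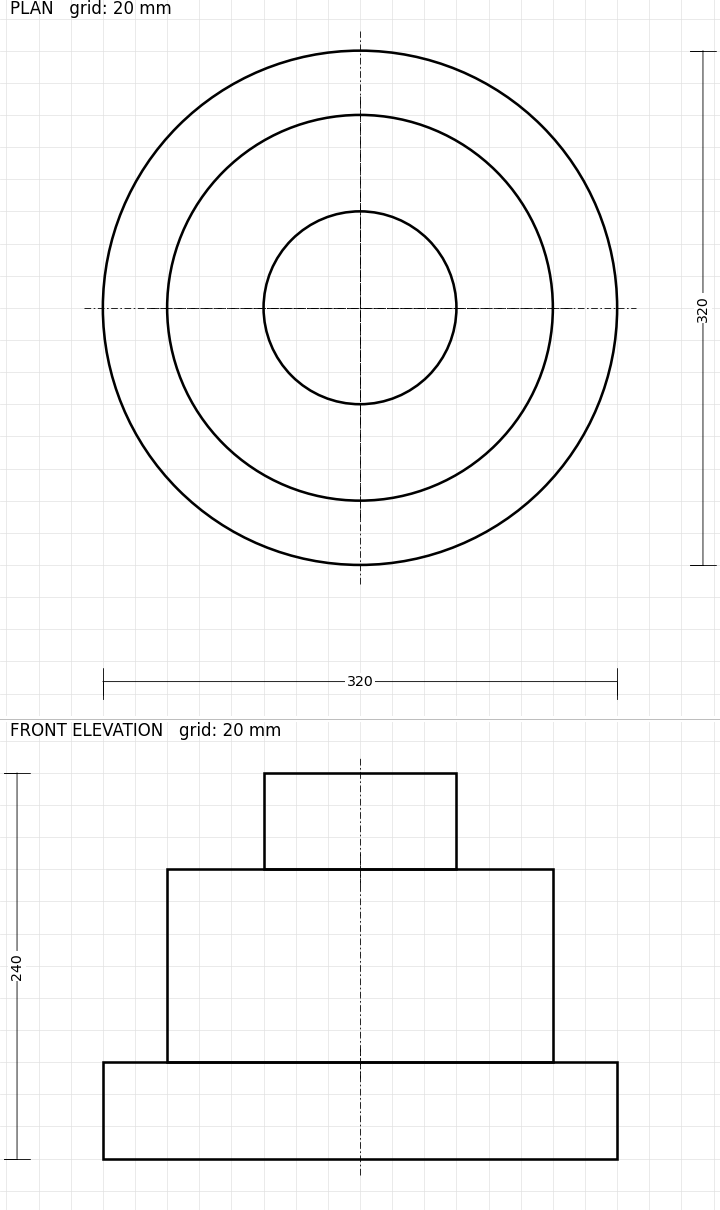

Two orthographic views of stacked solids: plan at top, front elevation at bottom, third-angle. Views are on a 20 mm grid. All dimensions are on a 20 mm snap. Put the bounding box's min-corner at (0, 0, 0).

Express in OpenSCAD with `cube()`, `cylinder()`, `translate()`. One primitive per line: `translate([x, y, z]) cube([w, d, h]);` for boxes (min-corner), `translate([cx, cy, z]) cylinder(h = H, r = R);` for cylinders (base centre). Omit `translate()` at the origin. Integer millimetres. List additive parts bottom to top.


translate([160, 160, 0]) cylinder(h = 60, r = 160);
translate([160, 160, 60]) cylinder(h = 120, r = 120);
translate([160, 160, 180]) cylinder(h = 60, r = 60);
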